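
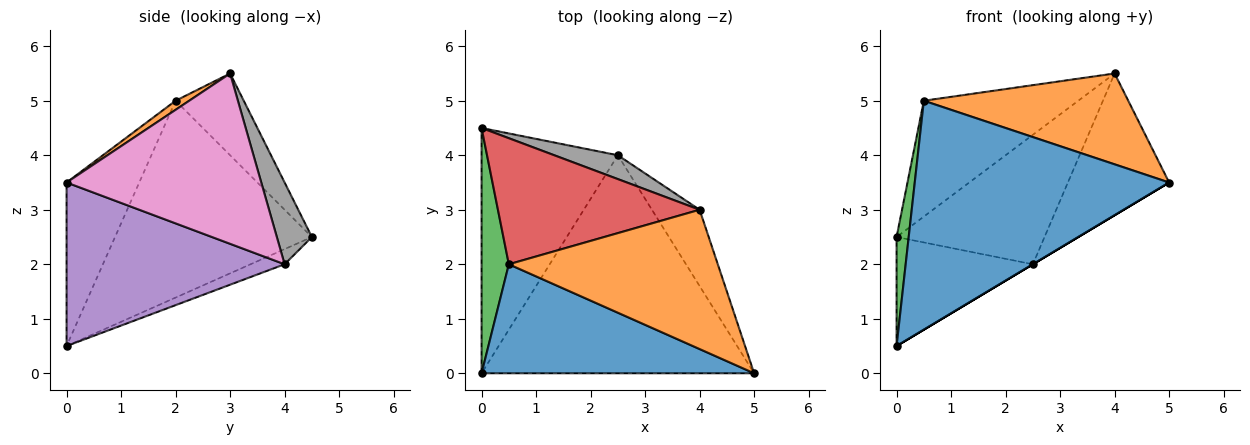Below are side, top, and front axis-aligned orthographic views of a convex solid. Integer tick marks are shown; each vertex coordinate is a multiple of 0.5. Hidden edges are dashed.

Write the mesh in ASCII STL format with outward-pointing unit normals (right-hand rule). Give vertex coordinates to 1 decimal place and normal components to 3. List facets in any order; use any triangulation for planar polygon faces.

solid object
 facet normal -0.250 -0.874 0.416
  outer loop
   vertex 0.5 2.0 5.0
   vertex 0.0 0.0 0.5
   vertex 5.0 0.0 3.5
  endloop
 endfacet
 facet normal 0.036 -0.546 0.837
  outer loop
   vertex 0.5 2.0 5.0
   vertex 5.0 0.0 3.5
   vertex 4.0 3.0 5.5
  endloop
 endfacet
 facet normal -0.989 -0.061 0.137
  outer loop
   vertex 0.5 2.0 5.0
   vertex 0.0 4.5 2.5
   vertex 0.0 0.0 0.5
  endloop
 endfacet
 facet normal -0.286 0.648 0.706
  outer loop
   vertex 0.5 2.0 5.0
   vertex 4.0 3.0 5.5
   vertex 0.0 4.5 2.5
  endloop
 endfacet
 facet normal 0.514 0.000 -0.857
  outer loop
   vertex 2.5 4.0 2.0
   vertex 5.0 0.0 3.5
   vertex 0.0 0.0 0.5
  endloop
 endfacet
 facet normal -0.101 0.404 -0.909
  outer loop
   vertex 2.5 4.0 2.0
   vertex 0.0 0.0 0.5
   vertex 0.0 4.5 2.5
  endloop
 endfacet
 facet normal 0.861 0.448 -0.241
  outer loop
   vertex 2.5 4.0 2.0
   vertex 4.0 3.0 5.5
   vertex 5.0 0.0 3.5
  endloop
 endfacet
 facet normal 0.227 0.958 0.176
  outer loop
   vertex 2.5 4.0 2.0
   vertex 0.0 4.5 2.5
   vertex 4.0 3.0 5.5
  endloop
 endfacet
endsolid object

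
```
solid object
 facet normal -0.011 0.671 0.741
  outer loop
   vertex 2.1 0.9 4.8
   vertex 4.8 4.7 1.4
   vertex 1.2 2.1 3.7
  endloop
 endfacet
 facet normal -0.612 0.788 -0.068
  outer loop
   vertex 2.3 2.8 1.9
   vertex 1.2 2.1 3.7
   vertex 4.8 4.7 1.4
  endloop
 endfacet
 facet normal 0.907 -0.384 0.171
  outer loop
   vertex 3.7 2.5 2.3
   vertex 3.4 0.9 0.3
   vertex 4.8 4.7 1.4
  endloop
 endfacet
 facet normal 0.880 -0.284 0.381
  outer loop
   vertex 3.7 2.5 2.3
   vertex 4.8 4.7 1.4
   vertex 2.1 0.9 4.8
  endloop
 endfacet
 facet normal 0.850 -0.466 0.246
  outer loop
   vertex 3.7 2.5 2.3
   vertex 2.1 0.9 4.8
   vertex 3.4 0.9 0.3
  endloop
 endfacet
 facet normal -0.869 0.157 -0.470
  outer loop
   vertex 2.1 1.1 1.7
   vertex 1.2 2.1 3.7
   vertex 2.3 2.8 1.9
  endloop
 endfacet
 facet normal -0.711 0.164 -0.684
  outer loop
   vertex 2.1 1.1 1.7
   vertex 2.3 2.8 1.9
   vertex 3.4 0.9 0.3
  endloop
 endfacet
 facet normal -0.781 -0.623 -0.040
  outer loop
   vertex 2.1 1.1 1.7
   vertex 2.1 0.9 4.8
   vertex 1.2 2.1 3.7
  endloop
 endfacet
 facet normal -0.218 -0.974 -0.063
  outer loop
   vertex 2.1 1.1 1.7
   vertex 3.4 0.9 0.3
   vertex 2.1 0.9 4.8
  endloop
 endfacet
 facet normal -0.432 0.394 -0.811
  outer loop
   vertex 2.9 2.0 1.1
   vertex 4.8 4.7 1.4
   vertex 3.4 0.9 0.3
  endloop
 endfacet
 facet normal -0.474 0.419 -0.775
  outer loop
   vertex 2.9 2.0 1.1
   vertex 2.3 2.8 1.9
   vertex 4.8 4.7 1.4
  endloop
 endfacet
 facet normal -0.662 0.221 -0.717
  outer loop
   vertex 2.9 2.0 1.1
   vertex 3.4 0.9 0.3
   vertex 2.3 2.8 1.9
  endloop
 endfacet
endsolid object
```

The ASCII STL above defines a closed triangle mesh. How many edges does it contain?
18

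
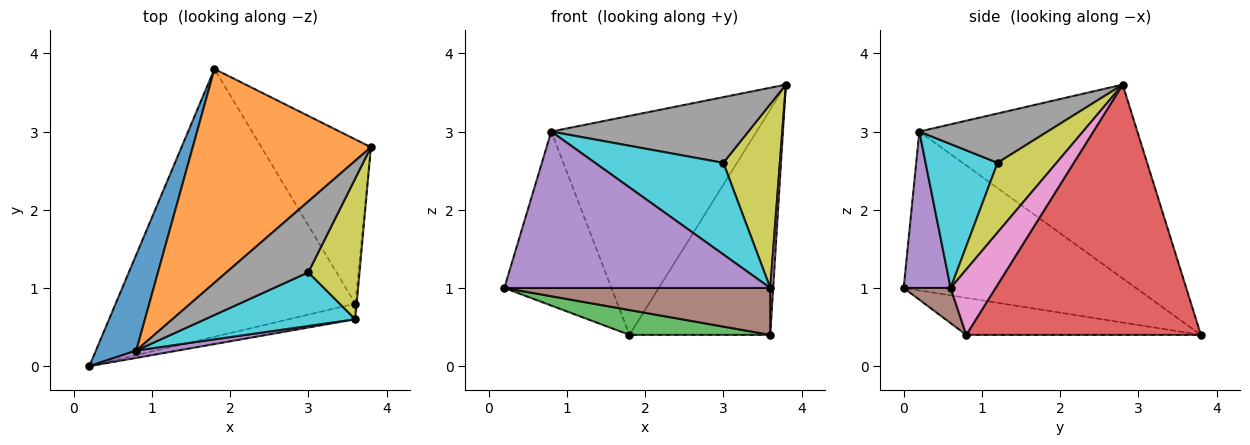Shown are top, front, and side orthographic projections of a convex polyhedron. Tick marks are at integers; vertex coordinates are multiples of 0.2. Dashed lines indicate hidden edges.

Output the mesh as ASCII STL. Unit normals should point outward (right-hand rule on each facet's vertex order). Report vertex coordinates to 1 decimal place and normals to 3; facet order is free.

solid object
 facet normal -0.885 0.408 0.225
  outer loop
   vertex 0.8 0.2 3.0
   vertex 1.8 3.8 0.4
   vertex 0.2 0.0 1.0
  endloop
 endfacet
 facet normal -0.605 0.570 0.556
  outer loop
   vertex 0.8 0.2 3.0
   vertex 3.8 2.8 3.6
   vertex 1.8 3.8 0.4
  endloop
 endfacet
 facet normal -0.152 -0.091 -0.984
  outer loop
   vertex 3.6 0.8 0.4
   vertex 0.2 0.0 1.0
   vertex 1.8 3.8 0.4
  endloop
 endfacet
 facet normal 0.803 0.482 -0.351
  outer loop
   vertex 3.6 0.8 0.4
   vertex 1.8 3.8 0.4
   vertex 3.8 2.8 3.6
  endloop
 endfacet
 facet normal 0.174 -0.984 0.046
  outer loop
   vertex 3.6 0.6 1.0
   vertex 0.8 0.2 3.0
   vertex 0.2 0.0 1.0
  endloop
 endfacet
 facet normal 0.165 -0.936 -0.312
  outer loop
   vertex 3.6 0.6 1.0
   vertex 0.2 0.0 1.0
   vertex 3.6 0.8 0.4
  endloop
 endfacet
 facet normal 0.998 -0.065 -0.022
  outer loop
   vertex 3.6 0.6 1.0
   vertex 3.6 0.8 0.4
   vertex 3.8 2.8 3.6
  endloop
 endfacet
 facet normal 0.404 -0.622 0.671
  outer loop
   vertex 3.0 1.2 2.6
   vertex 3.8 2.8 3.6
   vertex 0.8 0.2 3.0
  endloop
 endfacet
 facet normal 0.638 -0.612 0.468
  outer loop
   vertex 3.0 1.2 2.6
   vertex 3.6 0.6 1.0
   vertex 3.8 2.8 3.6
  endloop
 endfacet
 facet normal 0.436 -0.777 0.455
  outer loop
   vertex 3.0 1.2 2.6
   vertex 0.8 0.2 3.0
   vertex 3.6 0.6 1.0
  endloop
 endfacet
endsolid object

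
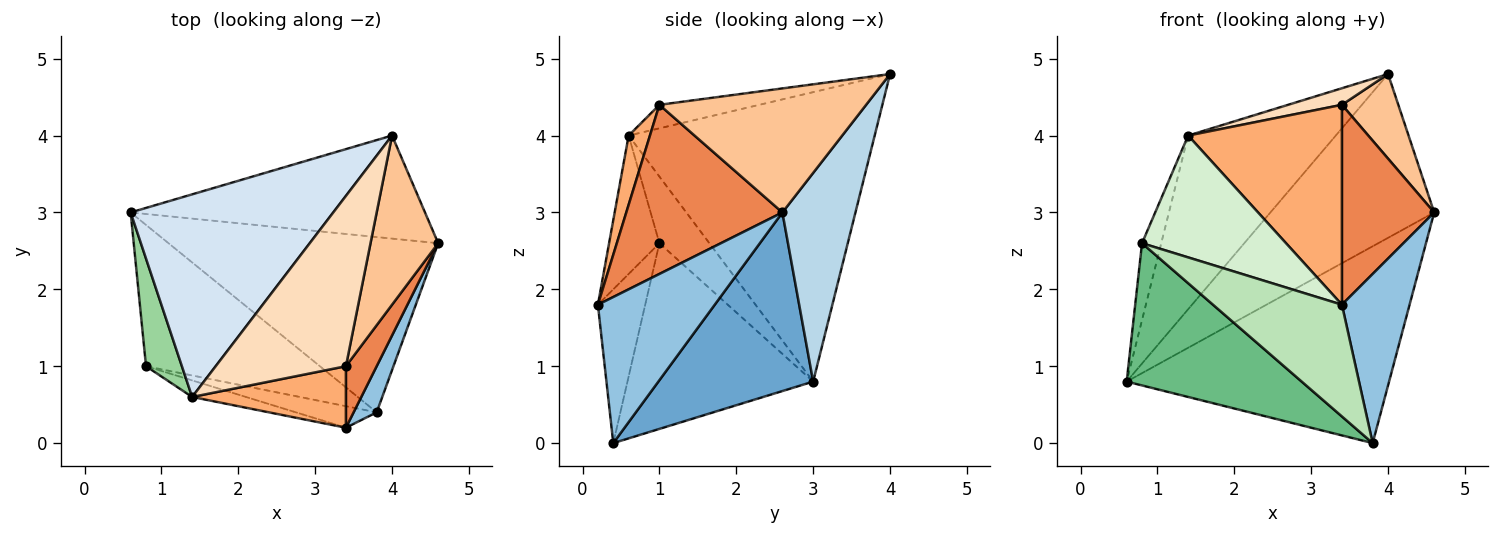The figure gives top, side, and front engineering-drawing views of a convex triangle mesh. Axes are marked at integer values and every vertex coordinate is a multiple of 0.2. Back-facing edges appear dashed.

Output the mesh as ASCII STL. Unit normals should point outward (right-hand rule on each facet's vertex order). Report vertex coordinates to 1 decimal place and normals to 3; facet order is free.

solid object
 facet normal 0.403 0.683 -0.609
  outer loop
   vertex 3.8 0.4 0.0
   vertex 0.6 3.0 0.8
   vertex 4.6 2.6 3.0
  endloop
 endfacet
 facet normal 0.857 -0.496 0.135
  outer loop
   vertex 3.8 0.4 0.0
   vertex 4.6 2.6 3.0
   vertex 3.4 0.2 1.8
  endloop
 endfacet
 facet normal 0.353 0.792 -0.498
  outer loop
   vertex 4.0 4.0 4.8
   vertex 4.6 2.6 3.0
   vertex 0.6 3.0 0.8
  endloop
 endfacet
 facet normal -0.735 0.441 0.515
  outer loop
   vertex 4.0 4.0 4.8
   vertex 0.6 3.0 0.8
   vertex 1.4 0.6 4.0
  endloop
 endfacet
 facet normal 0.851 -0.503 0.155
  outer loop
   vertex 3.4 1.0 4.4
   vertex 3.4 0.2 1.8
   vertex 4.6 2.6 3.0
  endloop
 endfacet
 facet normal 0.131 -0.948 0.292
  outer loop
   vertex 3.4 1.0 4.4
   vertex 1.4 0.6 4.0
   vertex 3.4 0.2 1.8
  endloop
 endfacet
 facet normal 0.854 -0.233 0.466
  outer loop
   vertex 3.4 1.0 4.4
   vertex 4.6 2.6 3.0
   vertex 4.0 4.0 4.8
  endloop
 endfacet
 facet normal -0.177 -0.095 0.980
  outer loop
   vertex 3.4 1.0 4.4
   vertex 4.0 4.0 4.8
   vertex 1.4 0.6 4.0
  endloop
 endfacet
 facet normal -0.601 -0.567 -0.563
  outer loop
   vertex 0.8 1.0 2.6
   vertex 0.6 3.0 0.8
   vertex 3.8 0.4 0.0
  endloop
 endfacet
 facet normal -0.834 0.321 0.449
  outer loop
   vertex 0.8 1.0 2.6
   vertex 1.4 0.6 4.0
   vertex 0.6 3.0 0.8
  endloop
 endfacet
 facet normal -0.339 -0.924 -0.178
  outer loop
   vertex 0.8 1.0 2.6
   vertex 3.8 0.4 0.0
   vertex 3.4 0.2 1.8
  endloop
 endfacet
 facet normal -0.327 -0.936 -0.127
  outer loop
   vertex 0.8 1.0 2.6
   vertex 3.4 0.2 1.8
   vertex 1.4 0.6 4.0
  endloop
 endfacet
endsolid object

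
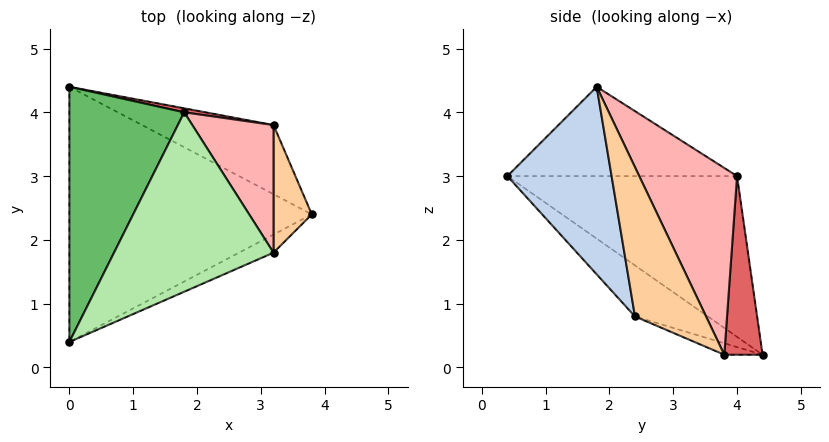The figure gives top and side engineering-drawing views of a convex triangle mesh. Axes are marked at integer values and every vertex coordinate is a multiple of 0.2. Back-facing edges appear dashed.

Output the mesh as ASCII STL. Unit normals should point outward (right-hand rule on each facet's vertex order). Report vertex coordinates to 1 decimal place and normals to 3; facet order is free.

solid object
 facet normal -0.170 -0.565 -0.807
  outer loop
   vertex 0.0 4.4 0.2
   vertex 3.8 2.4 0.8
   vertex 0.0 0.4 3.0
  endloop
 endfacet
 facet normal 0.428 -0.900 -0.079
  outer loop
   vertex 3.2 1.8 4.4
   vertex 0.0 0.4 3.0
   vertex 3.8 2.4 0.8
  endloop
 endfacet
 facet normal -0.079 -0.421 -0.904
  outer loop
   vertex 3.2 3.8 0.2
   vertex 3.8 2.4 0.8
   vertex 0.0 4.4 0.2
  endloop
 endfacet
 facet normal 0.859 0.462 0.220
  outer loop
   vertex 3.2 3.8 0.2
   vertex 3.2 1.8 4.4
   vertex 3.8 2.4 0.8
  endloop
 endfacet
 facet normal -0.754 0.377 0.538
  outer loop
   vertex 1.8 4.0 3.0
   vertex 0.0 4.4 0.2
   vertex 0.0 0.4 3.0
  endloop
 endfacet
 facet normal -0.475 0.237 0.848
  outer loop
   vertex 1.8 4.0 3.0
   vertex 0.0 0.4 3.0
   vertex 3.2 1.8 4.4
  endloop
 endfacet
 facet normal 0.184 0.983 0.022
  outer loop
   vertex 1.8 4.0 3.0
   vertex 3.2 3.8 0.2
   vertex 0.0 4.4 0.2
  endloop
 endfacet
 facet normal 0.703 0.642 0.306
  outer loop
   vertex 1.8 4.0 3.0
   vertex 3.2 1.8 4.4
   vertex 3.2 3.8 0.2
  endloop
 endfacet
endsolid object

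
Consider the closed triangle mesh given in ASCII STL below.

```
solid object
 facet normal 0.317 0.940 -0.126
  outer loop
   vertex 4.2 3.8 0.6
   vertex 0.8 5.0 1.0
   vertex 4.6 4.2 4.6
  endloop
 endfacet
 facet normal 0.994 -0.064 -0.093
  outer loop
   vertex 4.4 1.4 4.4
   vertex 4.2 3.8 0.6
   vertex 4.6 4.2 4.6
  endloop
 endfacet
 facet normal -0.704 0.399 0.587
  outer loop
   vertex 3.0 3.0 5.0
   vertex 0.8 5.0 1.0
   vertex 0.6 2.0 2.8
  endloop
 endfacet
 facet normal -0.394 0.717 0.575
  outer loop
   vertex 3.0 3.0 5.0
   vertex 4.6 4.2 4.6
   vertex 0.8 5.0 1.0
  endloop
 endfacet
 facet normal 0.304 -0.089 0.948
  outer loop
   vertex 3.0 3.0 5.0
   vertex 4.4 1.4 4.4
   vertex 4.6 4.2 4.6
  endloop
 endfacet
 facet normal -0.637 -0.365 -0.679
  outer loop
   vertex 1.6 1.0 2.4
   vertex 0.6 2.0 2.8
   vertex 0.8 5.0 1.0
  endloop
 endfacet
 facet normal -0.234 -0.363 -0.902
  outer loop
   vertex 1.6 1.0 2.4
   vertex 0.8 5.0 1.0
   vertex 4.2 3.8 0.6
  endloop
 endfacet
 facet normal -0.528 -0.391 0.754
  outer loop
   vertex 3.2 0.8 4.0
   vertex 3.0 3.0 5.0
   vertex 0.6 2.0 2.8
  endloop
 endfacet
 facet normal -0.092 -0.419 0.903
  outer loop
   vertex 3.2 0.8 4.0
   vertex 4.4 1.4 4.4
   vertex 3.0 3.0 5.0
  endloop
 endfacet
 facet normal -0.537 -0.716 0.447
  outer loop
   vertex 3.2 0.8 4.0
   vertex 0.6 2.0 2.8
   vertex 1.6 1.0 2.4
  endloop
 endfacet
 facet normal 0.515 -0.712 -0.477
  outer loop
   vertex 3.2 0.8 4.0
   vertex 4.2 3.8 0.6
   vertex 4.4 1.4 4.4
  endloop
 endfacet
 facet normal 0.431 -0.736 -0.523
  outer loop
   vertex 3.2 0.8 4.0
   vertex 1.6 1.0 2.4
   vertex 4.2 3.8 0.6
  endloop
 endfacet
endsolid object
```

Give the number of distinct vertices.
8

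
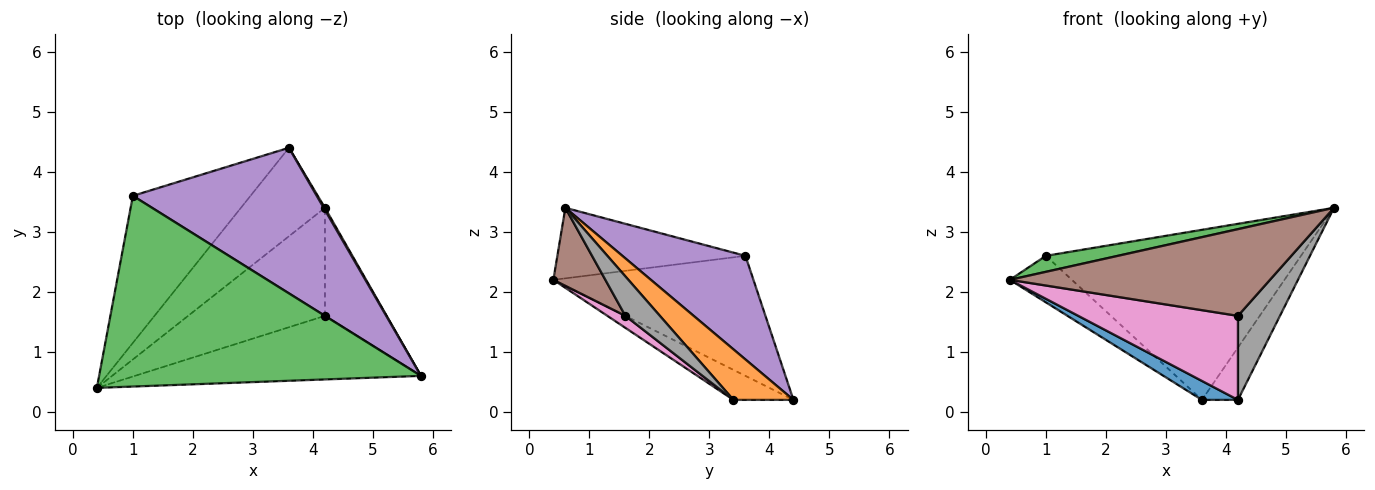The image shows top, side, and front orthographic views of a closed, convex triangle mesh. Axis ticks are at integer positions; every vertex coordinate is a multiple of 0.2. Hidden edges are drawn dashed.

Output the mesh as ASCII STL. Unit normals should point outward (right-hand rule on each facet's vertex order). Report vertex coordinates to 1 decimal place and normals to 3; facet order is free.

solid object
 facet normal -0.330 -0.198 -0.923
  outer loop
   vertex 4.2 3.4 0.2
   vertex 0.4 0.4 2.2
   vertex 3.6 4.4 0.2
  endloop
 endfacet
 facet normal 0.857 0.514 0.021
  outer loop
   vertex 4.2 3.4 0.2
   vertex 3.6 4.4 0.2
   vertex 5.8 0.6 3.4
  endloop
 endfacet
 facet normal -0.213 -0.082 0.974
  outer loop
   vertex 1.0 3.6 2.6
   vertex 0.4 0.4 2.2
   vertex 5.8 0.6 3.4
  endloop
 endfacet
 facet normal -0.697 0.216 -0.683
  outer loop
   vertex 1.0 3.6 2.6
   vertex 3.6 4.4 0.2
   vertex 0.4 0.4 2.2
  endloop
 endfacet
 facet normal 0.344 0.713 0.611
  outer loop
   vertex 1.0 3.6 2.6
   vertex 5.8 0.6 3.4
   vertex 3.6 4.4 0.2
  endloop
 endfacet
 facet normal 0.159 -0.796 -0.584
  outer loop
   vertex 4.2 1.6 1.6
   vertex 5.8 0.6 3.4
   vertex 0.4 0.4 2.2
  endloop
 endfacet
 facet normal 0.069 -0.612 -0.787
  outer loop
   vertex 4.2 1.6 1.6
   vertex 0.4 0.4 2.2
   vertex 4.2 3.4 0.2
  endloop
 endfacet
 facet normal 0.450 -0.548 -0.705
  outer loop
   vertex 4.2 1.6 1.6
   vertex 4.2 3.4 0.2
   vertex 5.8 0.6 3.4
  endloop
 endfacet
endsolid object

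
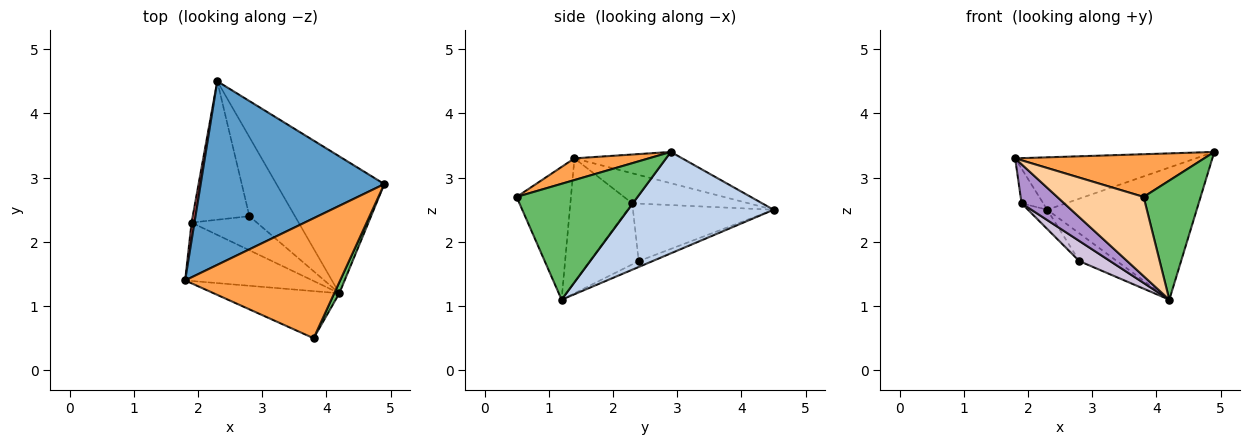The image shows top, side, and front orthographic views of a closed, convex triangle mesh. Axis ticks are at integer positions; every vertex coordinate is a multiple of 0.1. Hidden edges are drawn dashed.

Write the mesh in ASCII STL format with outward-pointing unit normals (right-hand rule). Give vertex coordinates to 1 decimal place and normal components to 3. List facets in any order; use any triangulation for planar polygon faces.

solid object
 facet normal -0.162 0.271 0.949
  outer loop
   vertex 2.3 4.5 2.5
   vertex 1.8 1.4 3.3
   vertex 4.9 2.9 3.4
  endloop
 endfacet
 facet normal 0.560 0.575 -0.596
  outer loop
   vertex 4.2 1.2 1.1
   vertex 2.3 4.5 2.5
   vertex 4.9 2.9 3.4
  endloop
 endfacet
 facet normal 0.131 -0.332 0.934
  outer loop
   vertex 3.8 0.5 2.7
   vertex 4.9 2.9 3.4
   vertex 1.8 1.4 3.3
  endloop
 endfacet
 facet normal -0.475 -0.756 -0.450
  outer loop
   vertex 3.8 0.5 2.7
   vertex 1.8 1.4 3.3
   vertex 4.2 1.2 1.1
  endloop
 endfacet
 facet normal 0.904 -0.426 0.040
  outer loop
   vertex 3.8 0.5 2.7
   vertex 4.2 1.2 1.1
   vertex 4.9 2.9 3.4
  endloop
 endfacet
 facet normal -0.120 0.328 -0.937
  outer loop
   vertex 2.8 2.4 1.7
   vertex 2.3 4.5 2.5
   vertex 4.2 1.2 1.1
  endloop
 endfacet
 facet normal -0.979 0.182 0.094
  outer loop
   vertex 1.9 2.3 2.6
   vertex 1.8 1.4 3.3
   vertex 2.3 4.5 2.5
  endloop
 endfacet
 facet normal -0.709 0.097 -0.698
  outer loop
   vertex 1.9 2.3 2.6
   vertex 2.3 4.5 2.5
   vertex 2.8 2.4 1.7
  endloop
 endfacet
 facet normal -0.628 -0.433 -0.646
  outer loop
   vertex 1.9 2.3 2.6
   vertex 4.2 1.2 1.1
   vertex 1.8 1.4 3.3
  endloop
 endfacet
 facet normal -0.627 -0.396 -0.671
  outer loop
   vertex 1.9 2.3 2.6
   vertex 2.8 2.4 1.7
   vertex 4.2 1.2 1.1
  endloop
 endfacet
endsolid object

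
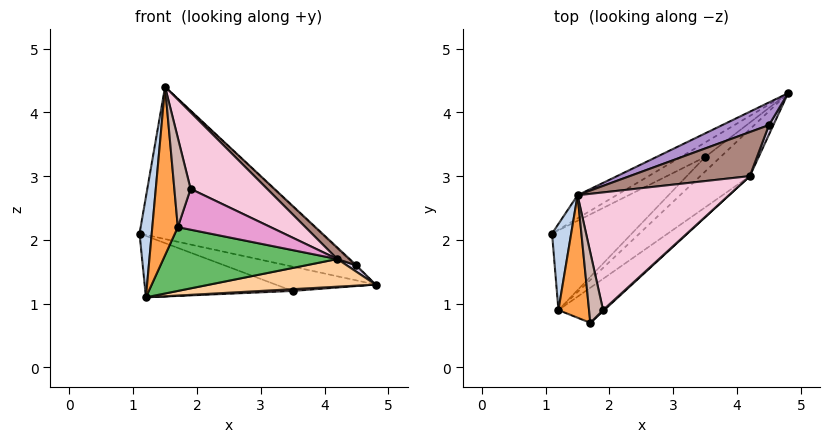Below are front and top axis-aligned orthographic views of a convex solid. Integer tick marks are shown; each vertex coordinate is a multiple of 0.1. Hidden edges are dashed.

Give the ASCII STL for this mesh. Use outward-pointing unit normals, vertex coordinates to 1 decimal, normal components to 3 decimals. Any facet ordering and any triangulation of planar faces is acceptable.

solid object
 facet normal -0.527 0.840 -0.127
  outer loop
   vertex 1.5 2.7 4.4
   vertex 4.8 4.3 1.3
   vertex 1.1 2.1 2.1
  endloop
 endfacet
 facet normal -0.933 -0.272 0.233
  outer loop
   vertex 1.2 0.9 1.1
   vertex 1.5 2.7 4.4
   vertex 1.1 2.1 2.1
  endloop
 endfacet
 facet normal -0.851 -0.425 0.309
  outer loop
   vertex 1.2 0.9 1.1
   vertex 1.7 0.7 2.2
   vertex 1.5 2.7 4.4
  endloop
 endfacet
 facet normal 0.467 -0.450 -0.761
  outer loop
   vertex 4.2 3.0 1.7
   vertex 1.2 0.9 1.1
   vertex 4.8 4.3 1.3
  endloop
 endfacet
 facet normal 0.579 -0.715 -0.393
  outer loop
   vertex 4.2 3.0 1.7
   vertex 1.7 0.7 2.2
   vertex 1.2 0.9 1.1
  endloop
 endfacet
 facet normal -0.528 0.730 -0.435
  outer loop
   vertex 3.5 3.3 1.2
   vertex 1.1 2.1 2.1
   vertex 4.8 4.3 1.3
  endloop
 endfacet
 facet normal -0.516 0.523 -0.679
  outer loop
   vertex 3.5 3.3 1.2
   vertex 1.2 0.9 1.1
   vertex 1.1 2.1 2.1
  endloop
 endfacet
 facet normal 0.167 -0.119 -0.979
  outer loop
   vertex 3.5 3.3 1.2
   vertex 4.8 4.3 1.3
   vertex 1.2 0.9 1.1
  endloop
 endfacet
 facet normal 0.674 0.038 0.737
  outer loop
   vertex 4.5 3.8 1.6
   vertex 4.8 4.3 1.3
   vertex 1.5 2.7 4.4
  endloop
 endfacet
 facet normal 0.869 -0.274 0.412
  outer loop
   vertex 4.5 3.8 1.6
   vertex 4.2 3.0 1.7
   vertex 4.8 4.3 1.3
  endloop
 endfacet
 facet normal 0.706 -0.179 0.686
  outer loop
   vertex 4.5 3.8 1.6
   vertex 1.5 2.7 4.4
   vertex 4.2 3.0 1.7
  endloop
 endfacet
 facet normal -0.730 -0.538 0.422
  outer loop
   vertex 1.9 0.9 2.8
   vertex 1.5 2.7 4.4
   vertex 1.7 0.7 2.2
  endloop
 endfacet
 facet normal 0.679 -0.734 0.018
  outer loop
   vertex 1.9 0.9 2.8
   vertex 1.7 0.7 2.2
   vertex 4.2 3.0 1.7
  endloop
 endfacet
 facet normal 0.668 -0.406 0.623
  outer loop
   vertex 1.9 0.9 2.8
   vertex 4.2 3.0 1.7
   vertex 1.5 2.7 4.4
  endloop
 endfacet
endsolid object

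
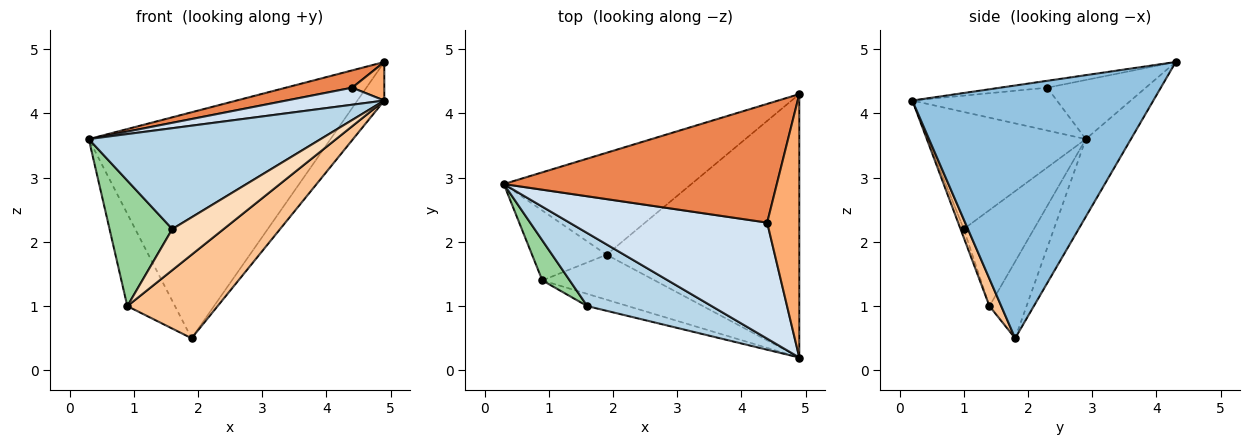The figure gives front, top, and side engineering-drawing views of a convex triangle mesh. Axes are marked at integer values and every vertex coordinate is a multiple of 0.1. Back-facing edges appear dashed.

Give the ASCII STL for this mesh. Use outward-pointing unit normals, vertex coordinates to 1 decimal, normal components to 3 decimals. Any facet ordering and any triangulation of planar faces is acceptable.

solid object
 facet normal -0.168 0.899 -0.405
  outer loop
   vertex 1.9 1.8 0.5
   vertex 0.3 2.9 3.6
   vertex 4.9 4.3 4.8
  endloop
 endfacet
 facet normal 0.792 0.088 -0.604
  outer loop
   vertex 1.9 1.8 0.5
   vertex 4.9 4.3 4.8
   vertex 4.9 0.2 4.2
  endloop
 endfacet
 facet normal -0.483 -0.709 0.514
  outer loop
   vertex 1.6 1.0 2.2
   vertex 4.9 0.2 4.2
   vertex 0.3 2.9 3.6
  endloop
 endfacet
 facet normal -0.210 -0.142 0.967
  outer loop
   vertex 4.4 2.3 4.4
   vertex 0.3 2.9 3.6
   vertex 4.9 0.2 4.2
  endloop
 endfacet
 facet normal -0.209 -0.141 0.968
  outer loop
   vertex 4.4 2.3 4.4
   vertex 4.9 4.3 4.8
   vertex 0.3 2.9 3.6
  endloop
 endfacet
 facet normal -0.208 -0.142 0.968
  outer loop
   vertex 4.4 2.3 4.4
   vertex 4.9 0.2 4.2
   vertex 4.9 4.3 4.8
  endloop
 endfacet
 facet normal 0.114 -0.875 -0.471
  outer loop
   vertex 0.9 1.4 1.0
   vertex 1.9 1.8 0.5
   vertex 4.9 0.2 4.2
  endloop
 endfacet
 facet normal -0.060 -0.957 -0.284
  outer loop
   vertex 0.9 1.4 1.0
   vertex 4.9 0.2 4.2
   vertex 1.6 1.0 2.2
  endloop
 endfacet
 facet normal -0.527 0.678 -0.513
  outer loop
   vertex 0.9 1.4 1.0
   vertex 0.3 2.9 3.6
   vertex 1.9 1.8 0.5
  endloop
 endfacet
 facet normal -0.729 -0.652 0.208
  outer loop
   vertex 0.9 1.4 1.0
   vertex 1.6 1.0 2.2
   vertex 0.3 2.9 3.6
  endloop
 endfacet
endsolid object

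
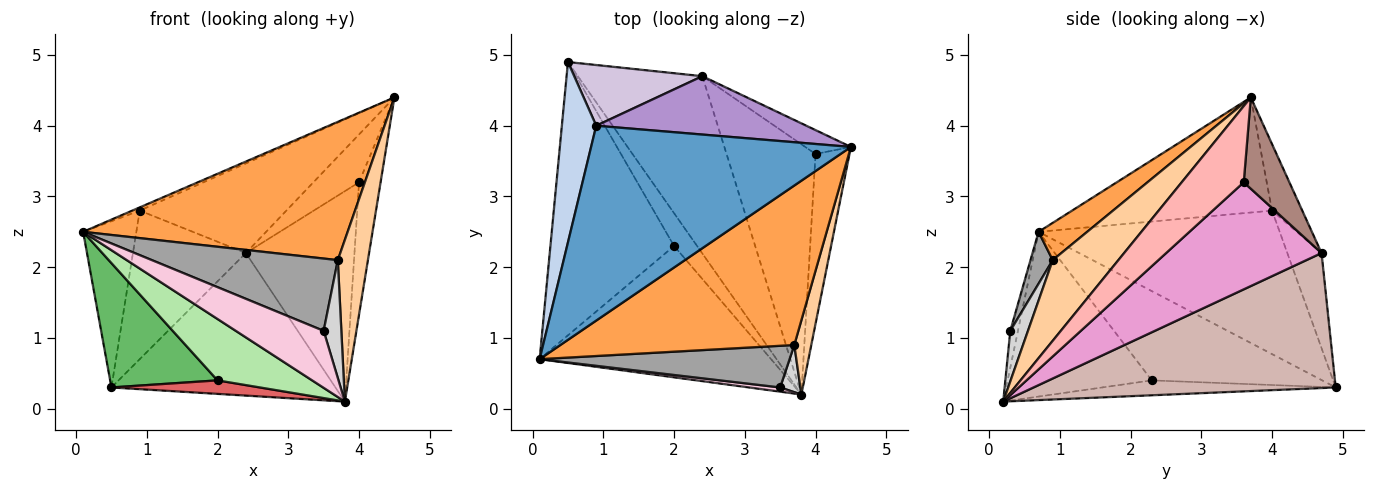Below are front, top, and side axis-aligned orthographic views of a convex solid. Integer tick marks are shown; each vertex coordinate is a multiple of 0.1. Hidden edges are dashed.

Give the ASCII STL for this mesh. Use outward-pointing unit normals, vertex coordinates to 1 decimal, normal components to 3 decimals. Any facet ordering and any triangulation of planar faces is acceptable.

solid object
 facet normal -0.405 0.015 0.914
  outer loop
   vertex 0.9 4.0 2.8
   vertex 0.1 0.7 2.5
   vertex 4.5 3.7 4.4
  endloop
 endfacet
 facet normal -0.951 0.210 0.228
  outer loop
   vertex 0.9 4.0 2.8
   vertex 0.5 4.9 0.3
   vertex 0.1 0.7 2.5
  endloop
 endfacet
 facet normal 0.119 -0.650 0.750
  outer loop
   vertex 3.7 0.9 2.1
   vertex 4.5 3.7 4.4
   vertex 0.1 0.7 2.5
  endloop
 endfacet
 facet normal 0.893 -0.409 0.188
  outer loop
   vertex 3.7 0.9 2.1
   vertex 3.8 0.2 0.1
   vertex 4.5 3.7 4.4
  endloop
 endfacet
 facet normal -0.549 -0.346 -0.761
  outer loop
   vertex 2.0 2.3 0.4
   vertex 0.1 0.7 2.5
   vertex 0.5 4.9 0.3
  endloop
 endfacet
 facet normal -0.542 -0.356 -0.761
  outer loop
   vertex 2.0 2.3 0.4
   vertex 3.8 0.2 0.1
   vertex 0.1 0.7 2.5
  endloop
 endfacet
 facet normal -0.513 -0.327 -0.793
  outer loop
   vertex 2.0 2.3 0.4
   vertex 0.5 4.9 0.3
   vertex 3.8 0.2 0.1
  endloop
 endfacet
 facet normal 0.871 0.303 -0.388
  outer loop
   vertex 4.0 3.6 3.2
   vertex 4.5 3.7 4.4
   vertex 3.8 0.2 0.1
  endloop
 endfacet
 facet normal -0.170 0.826 0.538
  outer loop
   vertex 2.4 4.7 2.2
   vertex 0.9 4.0 2.8
   vertex 4.5 3.7 4.4
  endloop
 endfacet
 facet normal -0.270 0.891 0.364
  outer loop
   vertex 2.4 4.7 2.2
   vertex 0.5 4.9 0.3
   vertex 0.9 4.0 2.8
  endloop
 endfacet
 facet normal 0.667 0.667 -0.333
  outer loop
   vertex 2.4 4.7 2.2
   vertex 4.5 3.7 4.4
   vertex 4.0 3.6 3.2
  endloop
 endfacet
 facet normal 0.646 0.479 -0.595
  outer loop
   vertex 2.4 4.7 2.2
   vertex 3.8 0.2 0.1
   vertex 0.5 4.9 0.3
  endloop
 endfacet
 facet normal 0.677 0.473 -0.563
  outer loop
   vertex 2.4 4.7 2.2
   vertex 4.0 3.6 3.2
   vertex 3.8 0.2 0.1
  endloop
 endfacet
 facet normal -0.087 -0.994 0.073
  outer loop
   vertex 3.5 0.3 1.1
   vertex 0.1 0.7 2.5
   vertex 3.8 0.2 0.1
  endloop
 endfacet
 facet normal 0.103 -0.862 0.497
  outer loop
   vertex 3.5 0.3 1.1
   vertex 3.7 0.9 2.1
   vertex 0.1 0.7 2.5
  endloop
 endfacet
 facet normal 0.680 -0.680 0.272
  outer loop
   vertex 3.5 0.3 1.1
   vertex 3.8 0.2 0.1
   vertex 3.7 0.9 2.1
  endloop
 endfacet
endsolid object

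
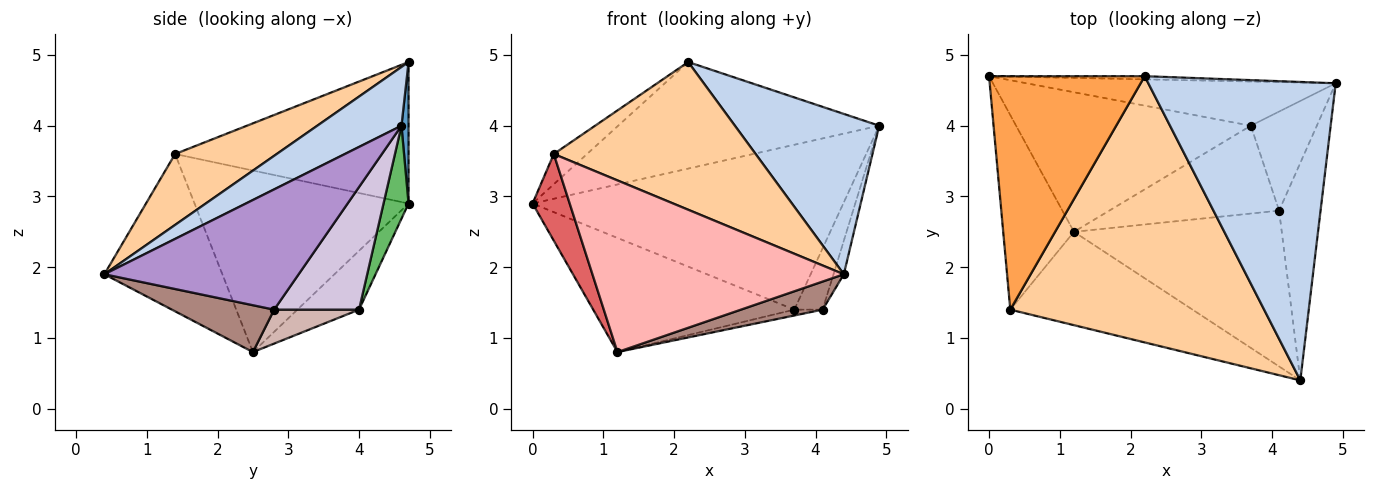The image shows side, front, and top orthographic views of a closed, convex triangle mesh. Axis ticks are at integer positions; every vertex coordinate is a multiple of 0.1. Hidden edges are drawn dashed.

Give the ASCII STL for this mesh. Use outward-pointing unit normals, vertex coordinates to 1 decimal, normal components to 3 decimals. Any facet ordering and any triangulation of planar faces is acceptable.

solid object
 facet normal 0.027 0.999 -0.030
  outer loop
   vertex 2.2 4.7 4.9
   vertex 4.9 4.6 4.0
   vertex 0.0 4.7 2.9
  endloop
 endfacet
 facet normal 0.266 -0.456 0.849
  outer loop
   vertex 2.2 4.7 4.9
   vertex 4.4 0.4 1.9
   vertex 4.9 4.6 4.0
  endloop
 endfacet
 facet normal -0.670 0.095 0.737
  outer loop
   vertex 0.3 1.4 3.6
   vertex 2.2 4.7 4.9
   vertex 0.0 4.7 2.9
  endloop
 endfacet
 facet normal 0.237 -0.471 0.849
  outer loop
   vertex 0.3 1.4 3.6
   vertex 4.4 0.4 1.9
   vertex 2.2 4.7 4.9
  endloop
 endfacet
 facet normal 0.078 0.963 -0.258
  outer loop
   vertex 3.7 4.0 1.4
   vertex 0.0 4.7 2.9
   vertex 4.9 4.6 4.0
  endloop
 endfacet
 facet normal -0.191 0.621 -0.760
  outer loop
   vertex 1.2 2.5 0.8
   vertex 0.0 4.7 2.9
   vertex 3.7 4.0 1.4
  endloop
 endfacet
 facet normal -0.920 -0.160 -0.358
  outer loop
   vertex 1.2 2.5 0.8
   vertex 0.3 1.4 3.6
   vertex 0.0 4.7 2.9
  endloop
 endfacet
 facet normal -0.381 -0.812 -0.442
  outer loop
   vertex 1.2 2.5 0.8
   vertex 4.4 0.4 1.9
   vertex 0.3 1.4 3.6
  endloop
 endfacet
 facet normal 0.944 0.050 -0.325
  outer loop
   vertex 4.1 2.8 1.4
   vertex 4.9 4.6 4.0
   vertex 4.4 0.4 1.9
  endloop
 endfacet
 facet normal 0.845 0.282 -0.455
  outer loop
   vertex 4.1 2.8 1.4
   vertex 3.7 4.0 1.4
   vertex 4.9 4.6 4.0
  endloop
 endfacet
 facet normal 0.217 -0.173 -0.961
  outer loop
   vertex 4.1 2.8 1.4
   vertex 4.4 0.4 1.9
   vertex 1.2 2.5 0.8
  endloop
 endfacet
 facet normal 0.196 0.065 -0.978
  outer loop
   vertex 4.1 2.8 1.4
   vertex 1.2 2.5 0.8
   vertex 3.7 4.0 1.4
  endloop
 endfacet
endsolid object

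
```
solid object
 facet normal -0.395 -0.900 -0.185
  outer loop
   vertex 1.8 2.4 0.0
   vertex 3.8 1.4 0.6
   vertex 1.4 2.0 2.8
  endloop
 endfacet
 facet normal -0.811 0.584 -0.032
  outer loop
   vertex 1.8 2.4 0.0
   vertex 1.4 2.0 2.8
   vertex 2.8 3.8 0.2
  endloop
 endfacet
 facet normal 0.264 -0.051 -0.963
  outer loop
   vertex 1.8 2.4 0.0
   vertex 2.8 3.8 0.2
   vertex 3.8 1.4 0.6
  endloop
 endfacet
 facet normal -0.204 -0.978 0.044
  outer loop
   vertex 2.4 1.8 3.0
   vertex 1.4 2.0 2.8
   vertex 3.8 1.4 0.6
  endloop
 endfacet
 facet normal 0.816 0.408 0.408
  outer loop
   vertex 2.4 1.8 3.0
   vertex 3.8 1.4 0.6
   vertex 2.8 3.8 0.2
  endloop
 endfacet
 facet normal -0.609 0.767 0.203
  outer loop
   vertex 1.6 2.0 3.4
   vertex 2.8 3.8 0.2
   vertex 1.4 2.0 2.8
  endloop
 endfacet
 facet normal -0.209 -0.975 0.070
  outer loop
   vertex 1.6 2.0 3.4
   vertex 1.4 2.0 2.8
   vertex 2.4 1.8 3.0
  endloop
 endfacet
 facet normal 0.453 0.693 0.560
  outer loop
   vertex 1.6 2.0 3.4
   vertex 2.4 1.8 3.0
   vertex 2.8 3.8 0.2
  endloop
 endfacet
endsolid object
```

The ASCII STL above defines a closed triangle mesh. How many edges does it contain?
12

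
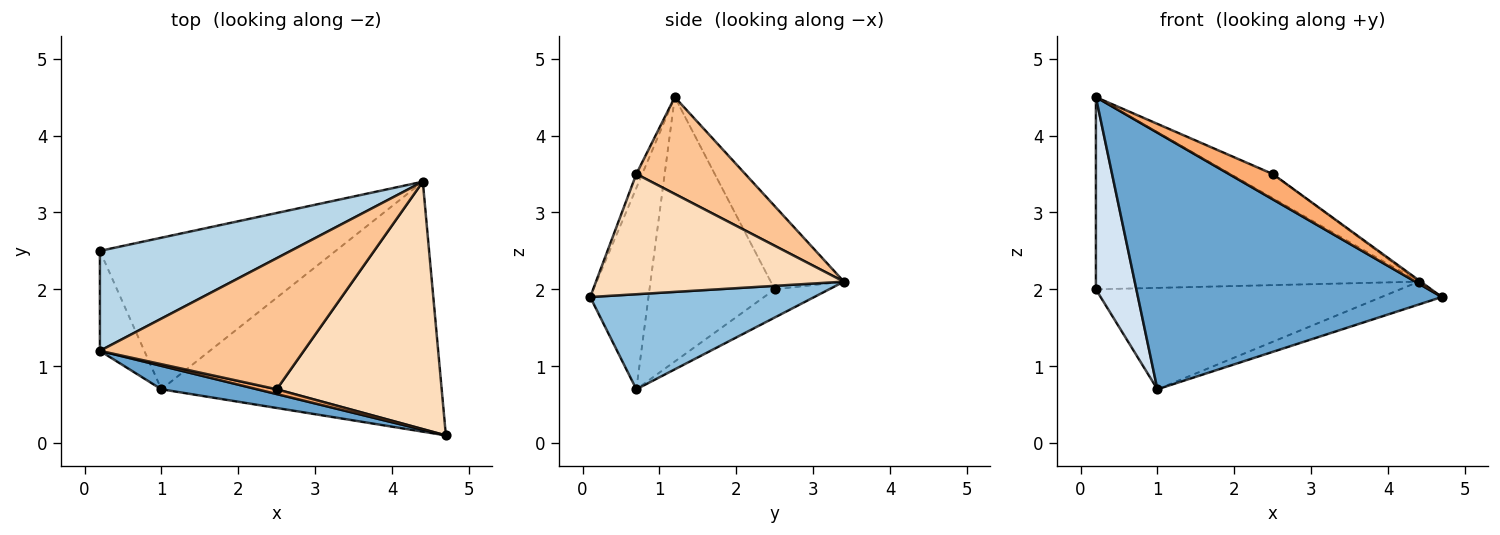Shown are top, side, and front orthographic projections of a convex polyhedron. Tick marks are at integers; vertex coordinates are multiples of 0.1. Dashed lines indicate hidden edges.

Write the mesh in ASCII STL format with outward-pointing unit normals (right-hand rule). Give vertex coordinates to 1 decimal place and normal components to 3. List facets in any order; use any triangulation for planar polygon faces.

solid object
 facet normal -0.188 -0.978 0.089
  outer loop
   vertex 1.0 0.7 0.7
   vertex 4.7 0.1 1.9
   vertex 0.2 1.2 4.5
  endloop
 endfacet
 facet normal 0.320 0.086 -0.943
  outer loop
   vertex 1.0 0.7 0.7
   vertex 4.4 3.4 2.1
   vertex 4.7 0.1 1.9
  endloop
 endfacet
 facet normal -0.197 0.870 0.452
  outer loop
   vertex 0.2 2.5 2.0
   vertex 0.2 1.2 4.5
   vertex 4.4 3.4 2.1
  endloop
 endfacet
 facet normal -0.940 -0.304 -0.158
  outer loop
   vertex 0.2 2.5 2.0
   vertex 1.0 0.7 0.7
   vertex 0.2 1.2 4.5
  endloop
 endfacet
 facet normal -0.099 0.553 -0.827
  outer loop
   vertex 0.2 2.5 2.0
   vertex 4.4 3.4 2.1
   vertex 1.0 0.7 0.7
  endloop
 endfacet
 facet normal -0.132 -0.974 0.184
  outer loop
   vertex 2.5 0.7 3.5
   vertex 0.2 1.2 4.5
   vertex 4.7 0.1 1.9
  endloop
 endfacet
 facet normal 0.423 0.164 0.891
  outer loop
   vertex 2.5 0.7 3.5
   vertex 4.4 3.4 2.1
   vertex 0.2 1.2 4.5
  endloop
 endfacet
 facet normal 0.589 0.005 0.808
  outer loop
   vertex 2.5 0.7 3.5
   vertex 4.7 0.1 1.9
   vertex 4.4 3.4 2.1
  endloop
 endfacet
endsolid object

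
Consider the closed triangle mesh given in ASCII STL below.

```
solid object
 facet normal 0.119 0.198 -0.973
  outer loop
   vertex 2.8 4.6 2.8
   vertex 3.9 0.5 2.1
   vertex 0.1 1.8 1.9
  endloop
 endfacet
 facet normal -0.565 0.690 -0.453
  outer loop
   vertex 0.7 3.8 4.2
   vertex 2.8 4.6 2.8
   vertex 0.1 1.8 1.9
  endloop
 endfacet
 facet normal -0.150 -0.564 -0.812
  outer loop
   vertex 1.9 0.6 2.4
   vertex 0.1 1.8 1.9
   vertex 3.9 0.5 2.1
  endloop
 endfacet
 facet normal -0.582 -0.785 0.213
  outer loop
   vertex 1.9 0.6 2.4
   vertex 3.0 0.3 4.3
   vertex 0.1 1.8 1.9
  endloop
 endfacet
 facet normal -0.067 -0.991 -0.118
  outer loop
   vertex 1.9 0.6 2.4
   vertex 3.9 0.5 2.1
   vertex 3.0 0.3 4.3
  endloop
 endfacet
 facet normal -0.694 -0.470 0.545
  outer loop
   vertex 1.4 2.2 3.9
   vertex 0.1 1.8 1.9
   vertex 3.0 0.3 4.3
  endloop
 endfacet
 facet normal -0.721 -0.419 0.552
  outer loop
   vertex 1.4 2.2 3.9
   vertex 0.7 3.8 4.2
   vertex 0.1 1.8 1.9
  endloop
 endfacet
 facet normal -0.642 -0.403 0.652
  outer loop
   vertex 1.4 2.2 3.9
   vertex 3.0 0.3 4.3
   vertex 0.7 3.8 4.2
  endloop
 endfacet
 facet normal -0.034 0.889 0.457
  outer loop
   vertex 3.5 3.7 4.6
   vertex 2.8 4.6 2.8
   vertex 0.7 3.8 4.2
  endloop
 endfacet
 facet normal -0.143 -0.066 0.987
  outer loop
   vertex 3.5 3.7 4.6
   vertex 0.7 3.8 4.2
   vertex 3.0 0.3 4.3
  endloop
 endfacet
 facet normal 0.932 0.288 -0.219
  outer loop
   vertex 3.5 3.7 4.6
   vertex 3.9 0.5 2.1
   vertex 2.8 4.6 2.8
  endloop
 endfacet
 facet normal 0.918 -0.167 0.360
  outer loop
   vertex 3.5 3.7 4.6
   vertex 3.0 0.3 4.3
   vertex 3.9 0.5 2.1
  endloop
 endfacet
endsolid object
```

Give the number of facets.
12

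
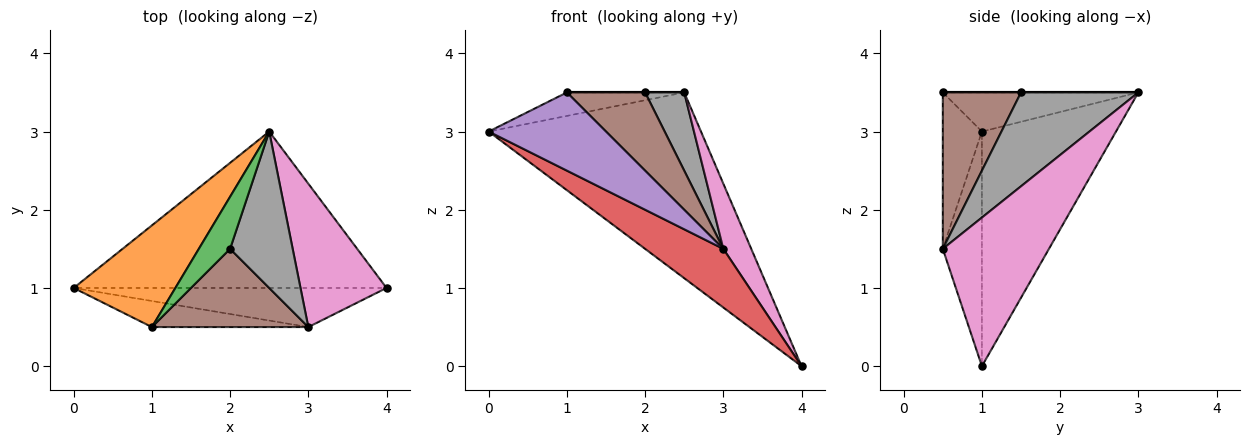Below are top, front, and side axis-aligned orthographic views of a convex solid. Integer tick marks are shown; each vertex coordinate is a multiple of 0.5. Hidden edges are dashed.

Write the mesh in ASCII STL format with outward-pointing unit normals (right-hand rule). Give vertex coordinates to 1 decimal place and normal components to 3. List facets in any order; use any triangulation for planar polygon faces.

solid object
 facet normal -0.435 0.689 -0.580
  outer loop
   vertex 2.5 3.0 3.5
   vertex 4.0 1.0 0.0
   vertex 0.0 1.0 3.0
  endloop
 endfacet
 facet normal -0.351 0.211 0.912
  outer loop
   vertex 1.0 0.5 3.5
   vertex 2.5 3.0 3.5
   vertex 0.0 1.0 3.0
  endloop
 endfacet
 facet normal 0.000 0.000 1.000
  outer loop
   vertex 2.0 1.5 3.5
   vertex 2.5 3.0 3.5
   vertex 1.0 0.5 3.5
  endloop
 endfacet
 facet normal -0.384 -0.768 -0.512
  outer loop
   vertex 3.0 0.5 1.5
   vertex 0.0 1.0 3.0
   vertex 4.0 1.0 0.0
  endloop
 endfacet
 facet normal -0.302 -0.905 -0.302
  outer loop
   vertex 3.0 0.5 1.5
   vertex 1.0 0.5 3.5
   vertex 0.0 1.0 3.0
  endloop
 endfacet
 facet normal 0.577 -0.577 0.577
  outer loop
   vertex 3.0 0.5 1.5
   vertex 2.0 1.5 3.5
   vertex 1.0 0.5 3.5
  endloop
 endfacet
 facet normal 0.844 -0.222 0.489
  outer loop
   vertex 3.0 0.5 1.5
   vertex 4.0 1.0 0.0
   vertex 2.5 3.0 3.5
  endloop
 endfacet
 facet normal 0.802 -0.267 0.535
  outer loop
   vertex 3.0 0.5 1.5
   vertex 2.5 3.0 3.5
   vertex 2.0 1.5 3.5
  endloop
 endfacet
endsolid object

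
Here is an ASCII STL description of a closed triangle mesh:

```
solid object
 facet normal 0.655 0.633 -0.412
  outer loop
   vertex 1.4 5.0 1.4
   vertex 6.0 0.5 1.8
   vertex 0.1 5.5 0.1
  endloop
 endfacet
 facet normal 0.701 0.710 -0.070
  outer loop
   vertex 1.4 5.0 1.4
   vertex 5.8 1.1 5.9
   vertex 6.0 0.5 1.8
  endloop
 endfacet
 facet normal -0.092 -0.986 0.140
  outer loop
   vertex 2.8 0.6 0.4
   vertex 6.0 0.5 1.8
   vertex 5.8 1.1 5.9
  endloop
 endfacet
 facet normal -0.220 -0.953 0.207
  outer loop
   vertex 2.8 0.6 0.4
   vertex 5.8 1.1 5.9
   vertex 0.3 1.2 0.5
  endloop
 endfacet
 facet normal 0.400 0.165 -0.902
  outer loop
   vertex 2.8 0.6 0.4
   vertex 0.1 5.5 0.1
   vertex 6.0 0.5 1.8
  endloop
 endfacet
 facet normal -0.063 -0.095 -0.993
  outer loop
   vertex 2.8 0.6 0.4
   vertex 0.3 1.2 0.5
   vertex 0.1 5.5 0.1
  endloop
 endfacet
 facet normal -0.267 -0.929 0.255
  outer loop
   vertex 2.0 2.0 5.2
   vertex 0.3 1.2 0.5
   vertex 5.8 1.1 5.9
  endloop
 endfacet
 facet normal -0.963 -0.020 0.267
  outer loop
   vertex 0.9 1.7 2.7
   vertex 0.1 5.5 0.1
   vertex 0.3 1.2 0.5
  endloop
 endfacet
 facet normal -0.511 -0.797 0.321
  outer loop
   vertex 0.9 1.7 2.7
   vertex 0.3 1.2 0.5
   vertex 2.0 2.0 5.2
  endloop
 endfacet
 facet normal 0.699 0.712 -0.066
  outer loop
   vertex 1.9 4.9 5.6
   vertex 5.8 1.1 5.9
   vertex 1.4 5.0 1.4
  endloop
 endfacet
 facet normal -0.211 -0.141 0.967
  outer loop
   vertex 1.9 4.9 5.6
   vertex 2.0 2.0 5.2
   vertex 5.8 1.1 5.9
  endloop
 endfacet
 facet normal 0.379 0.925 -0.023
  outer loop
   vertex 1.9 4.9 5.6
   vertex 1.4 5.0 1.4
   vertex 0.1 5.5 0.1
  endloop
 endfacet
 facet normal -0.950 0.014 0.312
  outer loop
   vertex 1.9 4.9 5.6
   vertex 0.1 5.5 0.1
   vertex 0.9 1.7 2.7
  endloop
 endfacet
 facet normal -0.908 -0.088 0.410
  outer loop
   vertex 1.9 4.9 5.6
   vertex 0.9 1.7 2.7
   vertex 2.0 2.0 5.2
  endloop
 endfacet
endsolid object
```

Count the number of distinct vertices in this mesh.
9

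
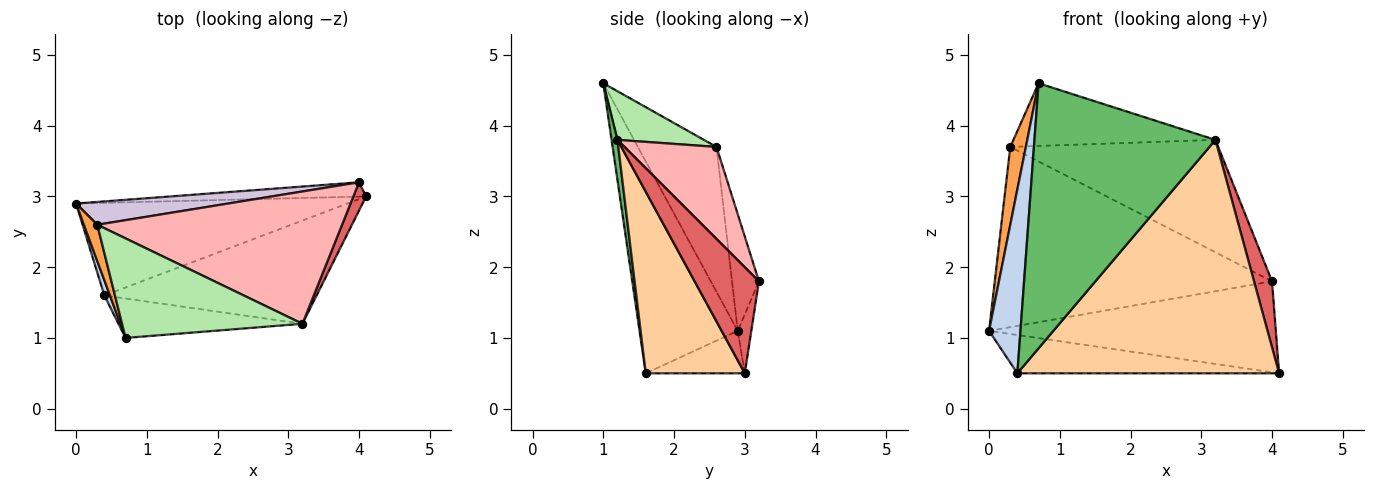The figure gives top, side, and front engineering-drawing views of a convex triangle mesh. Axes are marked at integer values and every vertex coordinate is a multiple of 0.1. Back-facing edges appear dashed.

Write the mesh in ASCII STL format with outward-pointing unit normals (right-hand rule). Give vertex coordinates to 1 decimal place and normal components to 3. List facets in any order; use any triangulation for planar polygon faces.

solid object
 facet normal -0.143 0.378 -0.915
  outer loop
   vertex 0.4 1.6 0.5
   vertex 0.0 2.9 1.1
   vertex 4.1 3.0 0.5
  endloop
 endfacet
 facet normal -0.952 -0.305 0.025
  outer loop
   vertex 0.4 1.6 0.5
   vertex 0.7 1.0 4.6
   vertex 0.0 2.9 1.1
  endloop
 endfacet
 facet normal -0.977 -0.193 0.090
  outer loop
   vertex 0.3 2.6 3.7
   vertex 0.0 2.9 1.1
   vertex 0.7 1.0 4.6
  endloop
 endfacet
 facet normal 0.327 -0.864 -0.382
  outer loop
   vertex 3.2 1.2 3.8
   vertex 0.4 1.6 0.5
   vertex 4.1 3.0 0.5
  endloop
 endfacet
 facet normal 0.032 -0.989 -0.147
  outer loop
   vertex 3.2 1.2 3.8
   vertex 0.7 1.0 4.6
   vertex 0.4 1.6 0.5
  endloop
 endfacet
 facet normal 0.222 0.520 0.825
  outer loop
   vertex 3.2 1.2 3.8
   vertex 0.3 2.6 3.7
   vertex 0.7 1.0 4.6
  endloop
 endfacet
 facet normal 0.957 -0.268 0.115
  outer loop
   vertex 4.0 3.2 1.8
   vertex 3.2 1.2 3.8
   vertex 4.1 3.0 0.5
  endloop
 endfacet
 facet normal 0.275 0.623 0.733
  outer loop
   vertex 4.0 3.2 1.8
   vertex 0.3 2.6 3.7
   vertex 3.2 1.2 3.8
  endloop
 endfacet
 facet normal -0.047 0.987 -0.155
  outer loop
   vertex 4.0 3.2 1.8
   vertex 4.1 3.0 0.5
   vertex 0.0 2.9 1.1
  endloop
 endfacet
 facet normal -0.096 0.988 0.125
  outer loop
   vertex 4.0 3.2 1.8
   vertex 0.0 2.9 1.1
   vertex 0.3 2.6 3.7
  endloop
 endfacet
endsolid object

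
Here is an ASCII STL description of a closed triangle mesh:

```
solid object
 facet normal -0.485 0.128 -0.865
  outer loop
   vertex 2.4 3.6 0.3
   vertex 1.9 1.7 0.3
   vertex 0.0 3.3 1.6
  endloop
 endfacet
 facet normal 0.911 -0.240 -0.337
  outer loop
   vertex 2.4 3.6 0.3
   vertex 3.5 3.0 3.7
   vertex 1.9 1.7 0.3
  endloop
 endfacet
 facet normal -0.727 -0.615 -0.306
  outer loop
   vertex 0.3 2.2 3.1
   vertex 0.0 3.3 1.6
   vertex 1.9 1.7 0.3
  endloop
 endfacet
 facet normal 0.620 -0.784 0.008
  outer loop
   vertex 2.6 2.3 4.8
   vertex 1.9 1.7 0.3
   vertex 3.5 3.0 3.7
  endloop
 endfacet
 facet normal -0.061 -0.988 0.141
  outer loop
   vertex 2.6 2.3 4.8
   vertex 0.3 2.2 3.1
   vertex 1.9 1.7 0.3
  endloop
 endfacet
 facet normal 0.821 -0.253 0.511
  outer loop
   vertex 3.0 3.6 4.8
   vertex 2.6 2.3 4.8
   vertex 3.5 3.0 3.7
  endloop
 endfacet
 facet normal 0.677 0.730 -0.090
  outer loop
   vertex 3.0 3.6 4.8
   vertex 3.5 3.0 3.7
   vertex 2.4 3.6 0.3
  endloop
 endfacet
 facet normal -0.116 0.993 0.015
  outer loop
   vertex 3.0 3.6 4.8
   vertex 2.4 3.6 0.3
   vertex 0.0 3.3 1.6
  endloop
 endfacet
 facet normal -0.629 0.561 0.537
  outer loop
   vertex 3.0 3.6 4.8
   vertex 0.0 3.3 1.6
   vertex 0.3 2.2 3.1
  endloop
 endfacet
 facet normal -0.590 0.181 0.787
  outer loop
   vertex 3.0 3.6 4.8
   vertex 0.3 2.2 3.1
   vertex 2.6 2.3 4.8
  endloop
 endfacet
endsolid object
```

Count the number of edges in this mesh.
15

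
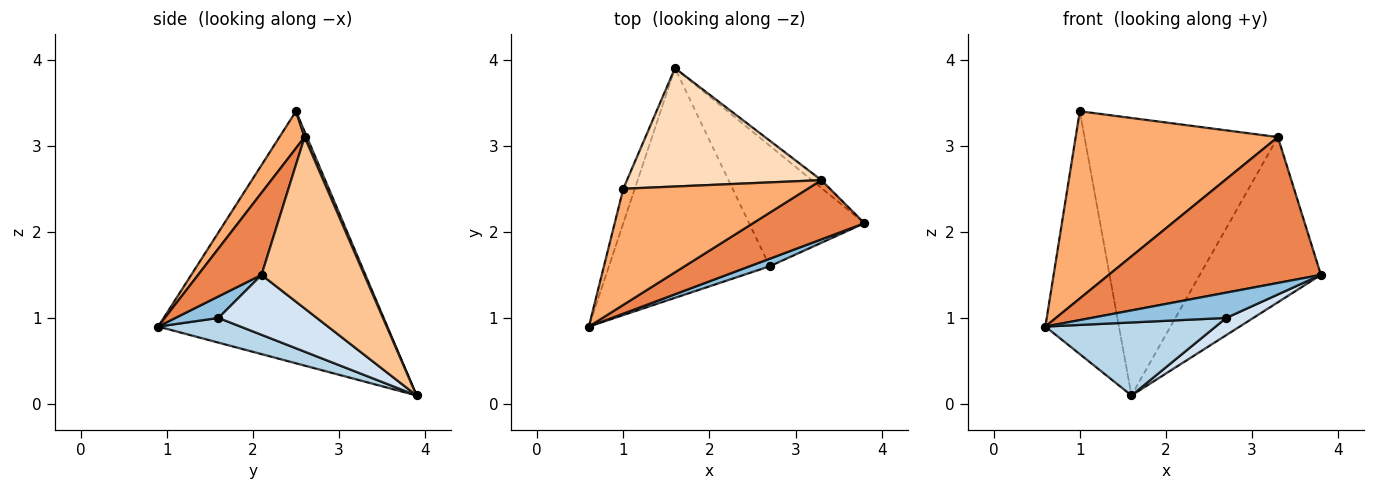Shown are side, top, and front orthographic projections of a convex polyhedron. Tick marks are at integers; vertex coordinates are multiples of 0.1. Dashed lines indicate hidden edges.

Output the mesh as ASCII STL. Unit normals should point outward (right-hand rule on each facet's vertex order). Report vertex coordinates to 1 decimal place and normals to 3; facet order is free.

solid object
 facet normal -0.951 0.306 -0.043
  outer loop
   vertex 1.0 2.5 3.4
   vertex 1.6 3.9 0.1
   vertex 0.6 0.9 0.9
  endloop
 endfacet
 facet normal 0.292 -0.916 0.273
  outer loop
   vertex 2.7 1.6 1.0
   vertex 3.8 2.1 1.5
   vertex 0.6 0.9 0.9
  endloop
 endfacet
 facet normal 0.145 -0.300 -0.943
  outer loop
   vertex 2.7 1.6 1.0
   vertex 0.6 0.9 0.9
   vertex 1.6 3.9 0.1
  endloop
 endfacet
 facet normal 0.457 -0.126 -0.880
  outer loop
   vertex 2.7 1.6 1.0
   vertex 1.6 3.9 0.1
   vertex 3.8 2.1 1.5
  endloop
 endfacet
 facet normal 0.267 -0.893 0.362
  outer loop
   vertex 3.3 2.6 3.1
   vertex 0.6 0.9 0.9
   vertex 3.8 2.1 1.5
  endloop
 endfacet
 facet normal 0.105 -0.845 0.524
  outer loop
   vertex 3.3 2.6 3.1
   vertex 1.0 2.5 3.4
   vertex 0.6 0.9 0.9
  endloop
 endfacet
 facet normal 0.646 0.762 -0.036
  outer loop
   vertex 3.3 2.6 3.1
   vertex 3.8 2.1 1.5
   vertex 1.6 3.9 0.1
  endloop
 endfacet
 facet normal 0.011 0.920 0.392
  outer loop
   vertex 3.3 2.6 3.1
   vertex 1.6 3.9 0.1
   vertex 1.0 2.5 3.4
  endloop
 endfacet
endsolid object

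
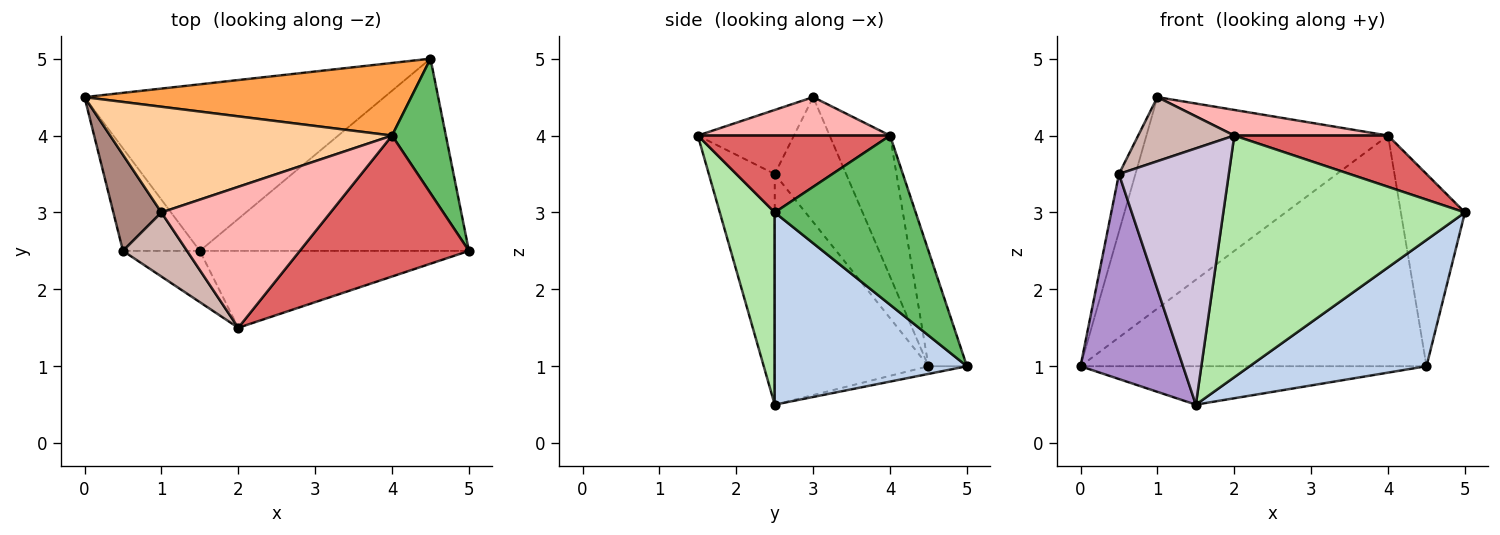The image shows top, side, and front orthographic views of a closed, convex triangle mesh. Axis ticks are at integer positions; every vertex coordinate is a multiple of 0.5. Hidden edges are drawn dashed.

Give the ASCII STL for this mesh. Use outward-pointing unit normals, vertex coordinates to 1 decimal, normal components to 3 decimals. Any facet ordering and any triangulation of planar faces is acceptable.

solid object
 facet normal -0.025 0.225 -0.974
  outer loop
   vertex 1.5 2.5 0.5
   vertex 0.0 4.5 1.0
   vertex 4.5 5.0 1.0
  endloop
 endfacet
 facet normal 0.513 -0.472 -0.718
  outer loop
   vertex 1.5 2.5 0.5
   vertex 4.5 5.0 1.0
   vertex 5.0 2.5 3.0
  endloop
 endfacet
 facet normal -0.105 0.949 0.299
  outer loop
   vertex 4.0 4.0 4.0
   vertex 4.5 5.0 1.0
   vertex 0.0 4.5 1.0
  endloop
 endfacet
 facet normal -0.218 0.873 0.436
  outer loop
   vertex 4.0 4.0 4.0
   vertex 0.0 4.5 1.0
   vertex 1.0 3.0 4.5
  endloop
 endfacet
 facet normal 0.874 0.397 0.278
  outer loop
   vertex 4.0 4.0 4.0
   vertex 5.0 2.5 3.0
   vertex 4.5 5.0 1.0
  endloop
 endfacet
 facet normal 0.212 -0.931 -0.296
  outer loop
   vertex 2.0 1.5 4.0
   vertex 1.5 2.5 0.5
   vertex 5.0 2.5 3.0
  endloop
 endfacet
 facet normal 0.393 -0.314 0.864
  outer loop
   vertex 2.0 1.5 4.0
   vertex 5.0 2.5 3.0
   vertex 4.0 4.0 4.0
  endloop
 endfacet
 facet normal 0.218 -0.175 0.960
  outer loop
   vertex 2.0 1.5 4.0
   vertex 4.0 4.0 4.0
   vertex 1.0 3.0 4.5
  endloop
 endfacet
 facet normal -0.802 -0.535 -0.267
  outer loop
   vertex 0.5 2.5 3.5
   vertex 0.0 4.5 1.0
   vertex 1.5 2.5 0.5
  endloop
 endfacet
 facet normal -0.507 -0.845 -0.169
  outer loop
   vertex 0.5 2.5 3.5
   vertex 1.5 2.5 0.5
   vertex 2.0 1.5 4.0
  endloop
 endfacet
 facet normal -0.912 0.211 0.351
  outer loop
   vertex 0.5 2.5 3.5
   vertex 1.0 3.0 4.5
   vertex 0.0 4.5 1.0
  endloop
 endfacet
 facet normal -0.577 -0.577 0.577
  outer loop
   vertex 0.5 2.5 3.5
   vertex 2.0 1.5 4.0
   vertex 1.0 3.0 4.5
  endloop
 endfacet
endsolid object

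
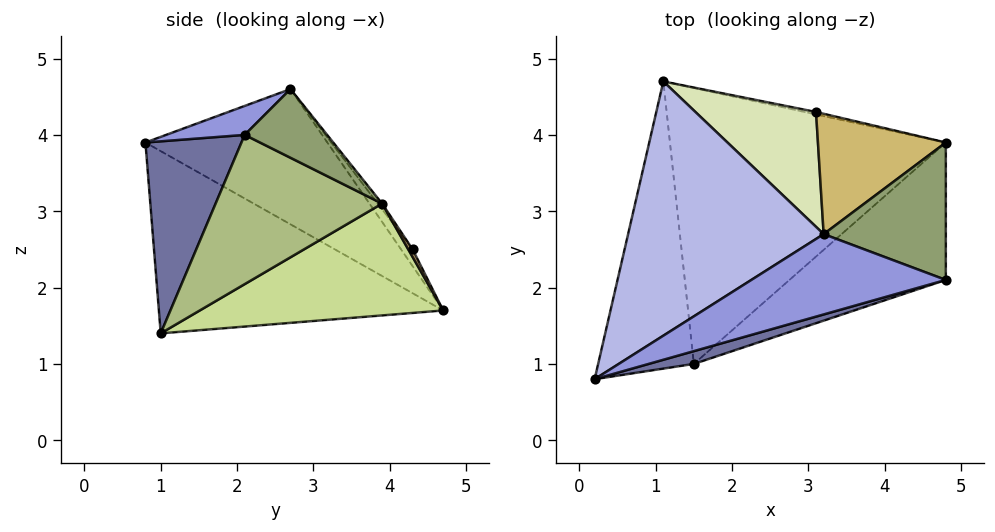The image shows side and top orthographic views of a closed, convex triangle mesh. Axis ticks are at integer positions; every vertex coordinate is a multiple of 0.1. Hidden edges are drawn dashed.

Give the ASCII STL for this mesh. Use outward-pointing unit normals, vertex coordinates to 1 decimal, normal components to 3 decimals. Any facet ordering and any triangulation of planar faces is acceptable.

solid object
 facet normal 0.270 -0.961 0.064
  outer loop
   vertex 1.5 1.0 1.4
   vertex 4.8 2.1 4.0
   vertex 0.2 0.8 3.9
  endloop
 endfacet
 facet normal -0.884 -0.058 -0.464
  outer loop
   vertex 1.5 1.0 1.4
   vertex 0.2 0.8 3.9
   vertex 1.1 4.7 1.7
  endloop
 endfacet
 facet normal 0.126 -0.512 0.849
  outer loop
   vertex 3.2 2.7 4.6
   vertex 0.2 0.8 3.9
   vertex 4.8 2.1 4.0
  endloop
 endfacet
 facet normal -0.489 0.511 0.707
  outer loop
   vertex 3.2 2.7 4.6
   vertex 1.1 4.7 1.7
   vertex 0.2 0.8 3.9
  endloop
 endfacet
 facet normal 0.449 0.400 0.799
  outer loop
   vertex 4.8 3.9 3.1
   vertex 3.2 2.7 4.6
   vertex 4.8 2.1 4.0
  endloop
 endfacet
 facet normal 0.649 -0.340 -0.680
  outer loop
   vertex 4.8 3.9 3.1
   vertex 4.8 2.1 4.0
   vertex 1.5 1.0 1.4
  endloop
 endfacet
 facet normal 0.373 0.115 -0.921
  outer loop
   vertex 4.8 3.9 3.1
   vertex 1.5 1.0 1.4
   vertex 1.1 4.7 1.7
  endloop
 endfacet
 facet normal -0.084 0.791 0.606
  outer loop
   vertex 3.1 4.3 2.5
   vertex 1.1 4.7 1.7
   vertex 3.2 2.7 4.6
  endloop
 endfacet
 facet normal 0.371 0.743 -0.557
  outer loop
   vertex 3.1 4.3 2.5
   vertex 4.8 3.9 3.1
   vertex 1.1 4.7 1.7
  endloop
 endfacet
 facet normal -0.027 0.795 0.607
  outer loop
   vertex 3.1 4.3 2.5
   vertex 3.2 2.7 4.6
   vertex 4.8 3.9 3.1
  endloop
 endfacet
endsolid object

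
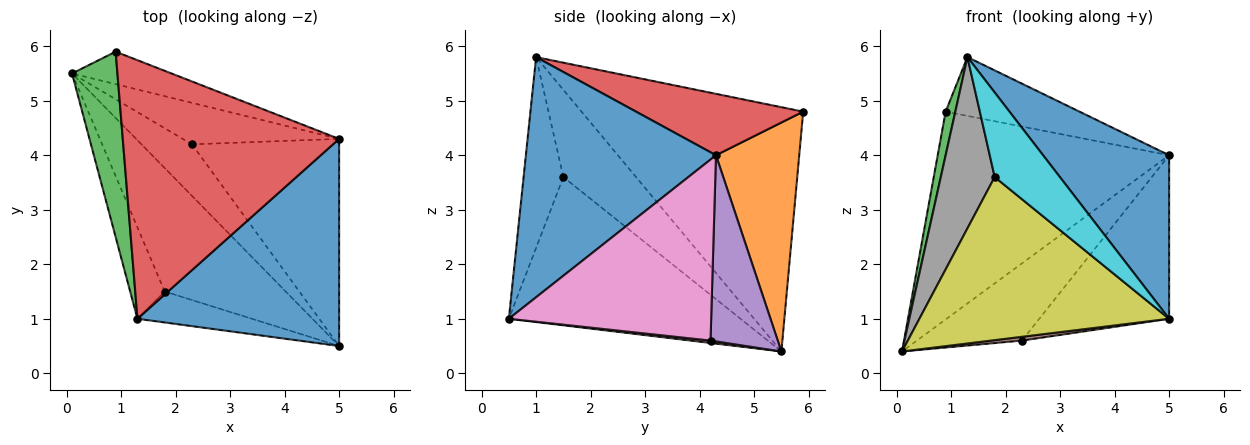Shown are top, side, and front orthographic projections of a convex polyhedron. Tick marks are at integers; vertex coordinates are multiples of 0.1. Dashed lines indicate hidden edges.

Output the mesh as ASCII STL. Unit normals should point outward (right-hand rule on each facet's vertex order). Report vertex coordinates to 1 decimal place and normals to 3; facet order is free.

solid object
 facet normal 0.683 -0.453 0.573
  outer loop
   vertex 5.0 0.5 1.0
   vertex 5.0 4.3 4.0
   vertex 1.3 1.0 5.8
  endloop
 endfacet
 facet normal 0.335 0.931 -0.146
  outer loop
   vertex 0.9 5.9 4.8
   vertex 5.0 4.3 4.0
   vertex 0.1 5.5 0.4
  endloop
 endfacet
 facet normal -0.982 -0.043 0.182
  outer loop
   vertex 0.9 5.9 4.8
   vertex 0.1 5.5 0.4
   vertex 1.3 1.0 5.8
  endloop
 endfacet
 facet normal 0.267 0.214 0.940
  outer loop
   vertex 0.9 5.9 4.8
   vertex 1.3 1.0 5.8
   vertex 5.0 4.3 4.0
  endloop
 endfacet
 facet normal 0.491 0.767 -0.412
  outer loop
   vertex 2.3 4.2 0.6
   vertex 0.1 5.5 0.4
   vertex 5.0 4.3 4.0
  endloop
 endfacet
 facet normal 0.047 -0.073 -0.996
  outer loop
   vertex 2.3 4.2 0.6
   vertex 5.0 0.5 1.0
   vertex 0.1 5.5 0.4
  endloop
 endfacet
 facet normal 0.695 0.446 -0.565
  outer loop
   vertex 2.3 4.2 0.6
   vertex 5.0 4.3 4.0
   vertex 5.0 0.5 1.0
  endloop
 endfacet
 facet normal -0.765 -0.568 -0.303
  outer loop
   vertex 1.8 1.5 3.6
   vertex 1.3 1.0 5.8
   vertex 0.1 5.5 0.4
  endloop
 endfacet
 facet normal -0.595 -0.641 -0.485
  outer loop
   vertex 1.8 1.5 3.6
   vertex 0.1 5.5 0.4
   vertex 5.0 0.5 1.0
  endloop
 endfacet
 facet normal -0.497 -0.815 -0.298
  outer loop
   vertex 1.8 1.5 3.6
   vertex 5.0 0.5 1.0
   vertex 1.3 1.0 5.8
  endloop
 endfacet
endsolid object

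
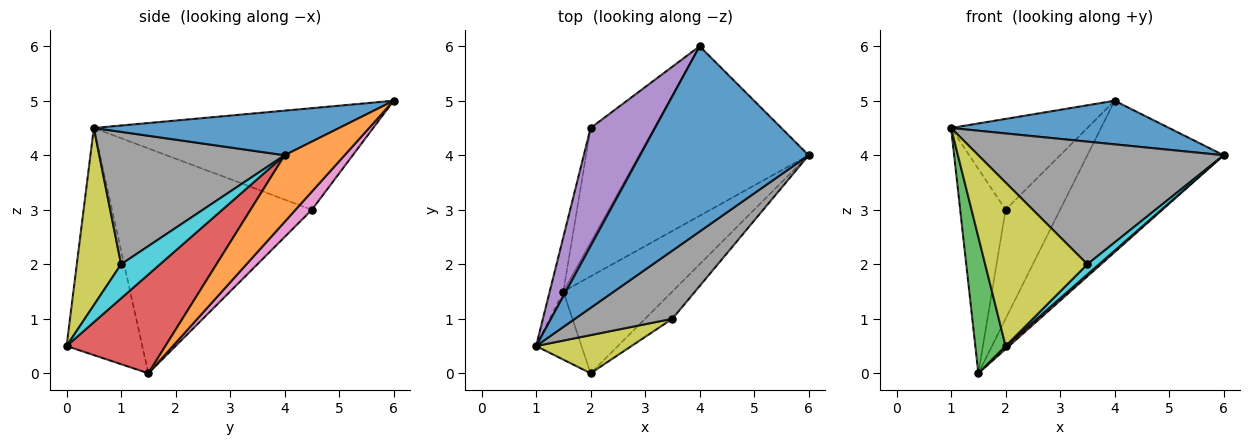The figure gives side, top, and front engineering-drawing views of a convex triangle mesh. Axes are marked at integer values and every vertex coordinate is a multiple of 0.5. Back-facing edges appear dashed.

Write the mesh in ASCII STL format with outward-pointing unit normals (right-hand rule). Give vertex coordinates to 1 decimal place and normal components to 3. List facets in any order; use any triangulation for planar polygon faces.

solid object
 facet normal 0.250 -0.222 0.943
  outer loop
   vertex 4.0 6.0 5.0
   vertex 1.0 0.5 4.5
   vertex 6.0 4.0 4.0
  endloop
 endfacet
 facet normal 0.281 0.639 -0.716
  outer loop
   vertex 1.5 1.5 0.0
   vertex 4.0 6.0 5.0
   vertex 6.0 4.0 4.0
  endloop
 endfacet
 facet normal -0.913 -0.365 -0.183
  outer loop
   vertex 2.0 0.0 0.5
   vertex 1.0 0.5 4.5
   vertex 1.5 1.5 0.0
  endloop
 endfacet
 facet normal 0.671 -0.023 -0.741
  outer loop
   vertex 2.0 0.0 0.5
   vertex 1.5 1.5 0.0
   vertex 6.0 4.0 4.0
  endloop
 endfacet
 facet normal -0.781 0.381 0.495
  outer loop
   vertex 2.0 4.5 3.0
   vertex 1.0 0.5 4.5
   vertex 4.0 6.0 5.0
  endloop
 endfacet
 facet normal -0.973 0.221 -0.059
  outer loop
   vertex 2.0 4.5 3.0
   vertex 1.5 1.5 0.0
   vertex 1.0 0.5 4.5
  endloop
 endfacet
 facet normal 0.203 0.675 -0.709
  outer loop
   vertex 2.0 4.5 3.0
   vertex 4.0 6.0 5.0
   vertex 1.5 1.5 0.0
  endloop
 endfacet
 facet normal 0.551 -0.729 0.405
  outer loop
   vertex 3.5 1.0 2.0
   vertex 6.0 4.0 4.0
   vertex 1.0 0.5 4.5
  endloop
 endfacet
 facet normal 0.389 -0.897 0.209
  outer loop
   vertex 3.5 1.0 2.0
   vertex 1.0 0.5 4.5
   vertex 2.0 0.0 0.5
  endloop
 endfacet
 facet normal 0.760 -0.228 -0.608
  outer loop
   vertex 3.5 1.0 2.0
   vertex 2.0 0.0 0.5
   vertex 6.0 4.0 4.0
  endloop
 endfacet
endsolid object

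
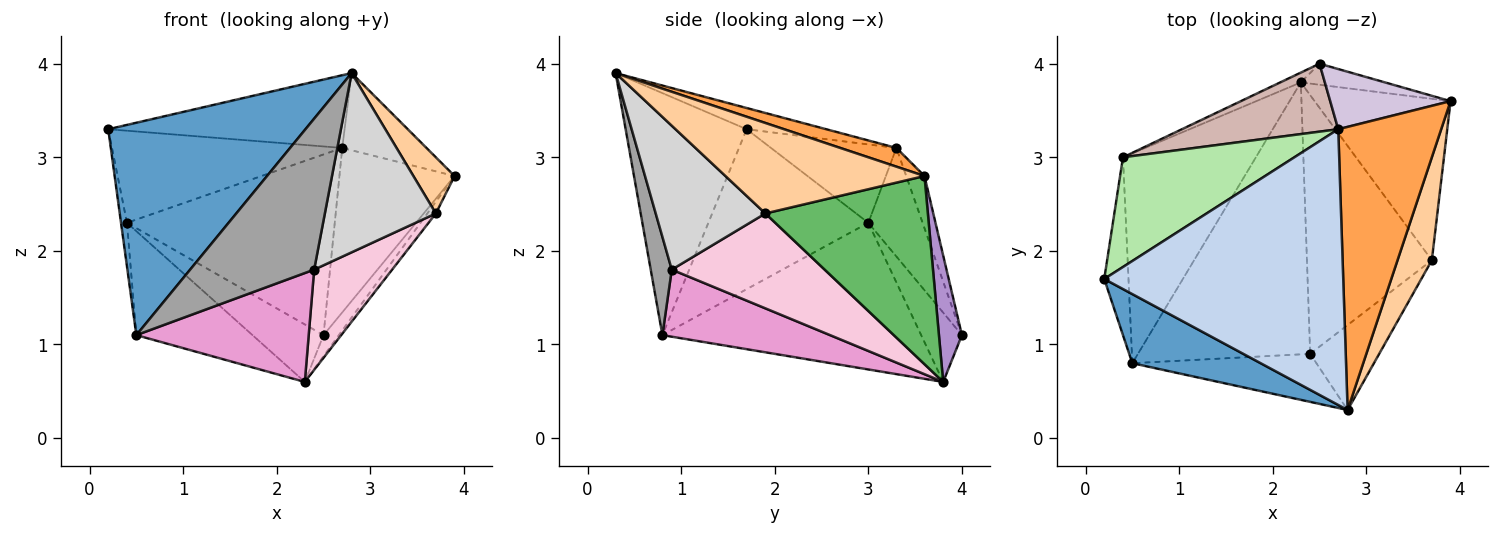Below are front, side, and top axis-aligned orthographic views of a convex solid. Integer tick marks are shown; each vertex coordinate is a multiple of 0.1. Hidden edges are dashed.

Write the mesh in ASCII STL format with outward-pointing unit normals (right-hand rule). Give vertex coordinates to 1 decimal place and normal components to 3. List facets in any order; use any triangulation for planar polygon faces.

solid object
 facet normal -0.504 -0.821 0.267
  outer loop
   vertex 0.5 0.8 1.1
   vertex 2.8 0.3 3.9
   vertex 0.2 1.7 3.3
  endloop
 endfacet
 facet normal -0.086 0.254 0.963
  outer loop
   vertex 2.7 3.3 3.1
   vertex 0.2 1.7 3.3
   vertex 2.8 0.3 3.9
  endloop
 endfacet
 facet normal 0.173 0.259 0.950
  outer loop
   vertex 2.7 3.3 3.1
   vertex 2.8 0.3 3.9
   vertex 3.9 3.6 2.8
  endloop
 endfacet
 facet normal 0.918 -0.190 0.348
  outer loop
   vertex 3.7 1.9 2.4
   vertex 3.9 3.6 2.8
   vertex 2.8 0.3 3.9
  endloop
 endfacet
 facet normal 0.810 0.042 -0.585
  outer loop
   vertex 3.7 1.9 2.4
   vertex 2.3 3.8 0.6
   vertex 3.9 3.6 2.8
  endloop
 endfacet
 facet normal -0.331 0.607 0.723
  outer loop
   vertex 0.4 3.0 2.3
   vertex 0.2 1.7 3.3
   vertex 2.7 3.3 3.1
  endloop
 endfacet
 facet normal -0.988 0.037 -0.150
  outer loop
   vertex 0.4 3.0 2.3
   vertex 0.5 0.8 1.1
   vertex 0.2 1.7 3.3
  endloop
 endfacet
 facet normal -0.703 0.316 -0.637
  outer loop
   vertex 0.4 3.0 2.3
   vertex 2.3 3.8 0.6
   vertex 0.5 0.8 1.1
  endloop
 endfacet
 facet normal 0.728 0.485 -0.485
  outer loop
   vertex 2.5 4.0 1.1
   vertex 3.9 3.6 2.8
   vertex 2.3 3.8 0.6
  endloop
 endfacet
 facet normal -0.147 0.929 0.340
  outer loop
   vertex 2.5 4.0 1.1
   vertex 2.7 3.3 3.1
   vertex 3.9 3.6 2.8
  endloop
 endfacet
 facet normal -0.492 0.858 -0.146
  outer loop
   vertex 2.5 4.0 1.1
   vertex 2.3 3.8 0.6
   vertex 0.4 3.0 2.3
  endloop
 endfacet
 facet normal -0.238 0.909 0.342
  outer loop
   vertex 2.5 4.0 1.1
   vertex 0.4 3.0 2.3
   vertex 2.7 3.3 3.1
  endloop
 endfacet
 facet normal 0.340 -0.350 -0.873
  outer loop
   vertex 2.4 0.9 1.8
   vertex 0.5 0.8 1.1
   vertex 2.3 3.8 0.6
  endloop
 endfacet
 facet normal 0.578 -0.295 -0.761
  outer loop
   vertex 2.4 0.9 1.8
   vertex 2.3 3.8 0.6
   vertex 3.7 1.9 2.4
  endloop
 endfacet
 facet normal 0.160 -0.941 -0.299
  outer loop
   vertex 2.4 0.9 1.8
   vertex 2.8 0.3 3.9
   vertex 0.5 0.8 1.1
  endloop
 endfacet
 facet normal 0.666 -0.674 -0.319
  outer loop
   vertex 2.4 0.9 1.8
   vertex 3.7 1.9 2.4
   vertex 2.8 0.3 3.9
  endloop
 endfacet
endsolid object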